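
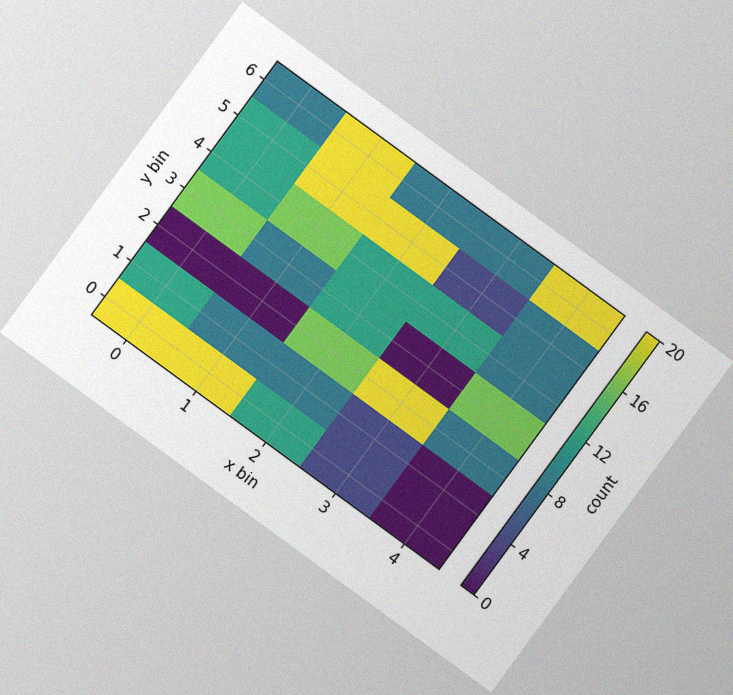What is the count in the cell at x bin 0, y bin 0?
The chart is tilted about 36° clockwise, with some photo noise. Matching the cell (0, 0) against the colorbar gives 20.

20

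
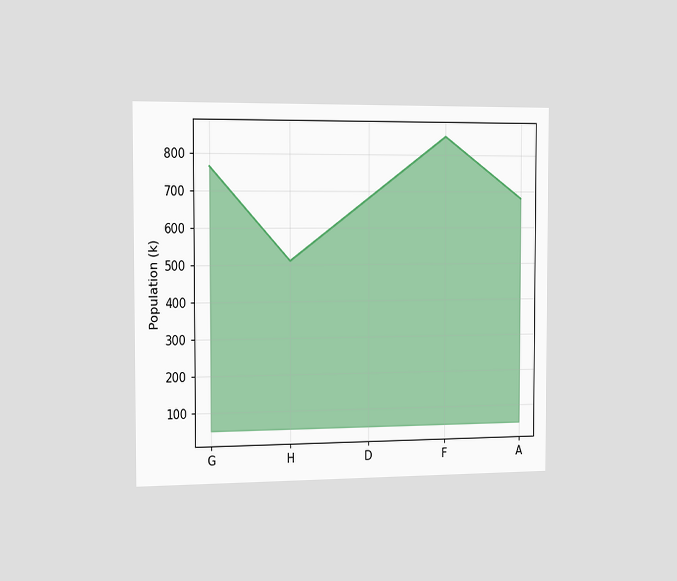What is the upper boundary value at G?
The chart is viewed slightly from the left. At G the upper boundary is at 765k.

765k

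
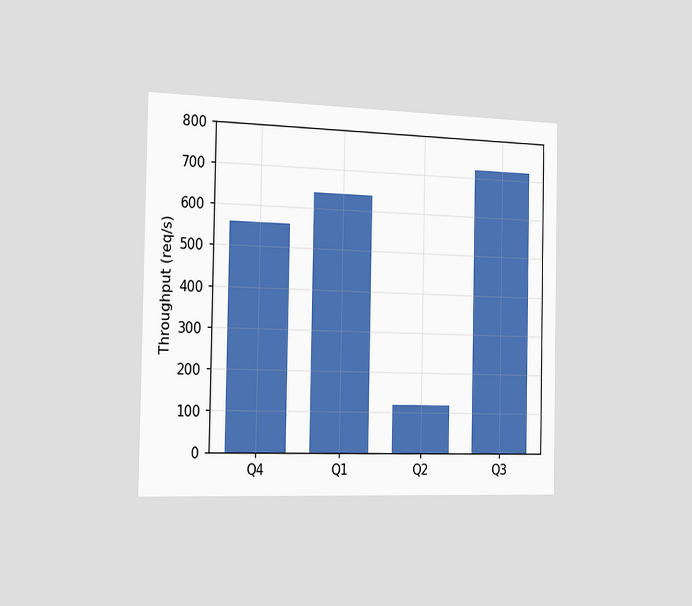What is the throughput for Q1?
640req/s

The chart is viewed slightly from the left. Reading along the chart's y-axis, the Q1 bar reaches 640req/s.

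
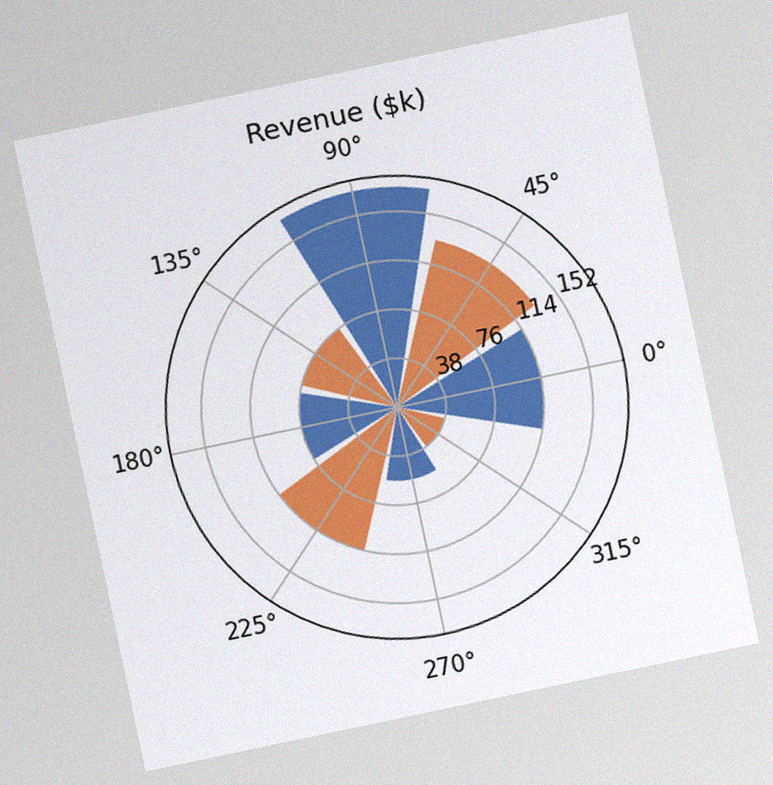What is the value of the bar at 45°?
$133k

The chart is tilted about 12° counter-clockwise, with some photo noise. The bar at 45° reaches $133k on the radial axis.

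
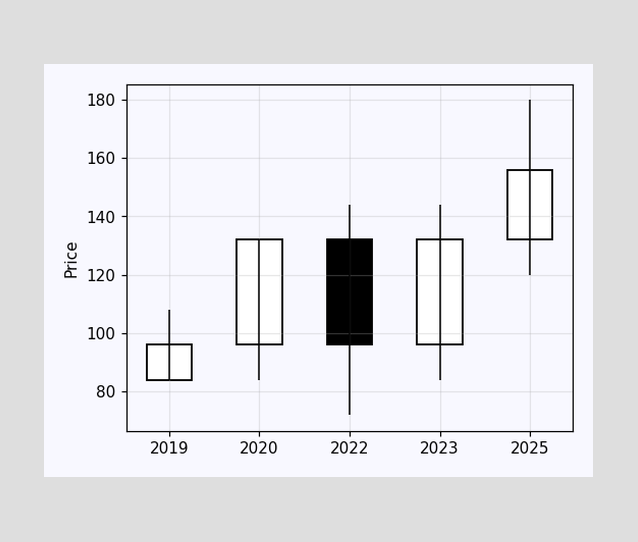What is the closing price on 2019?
96

The 2019 candle closes at 96.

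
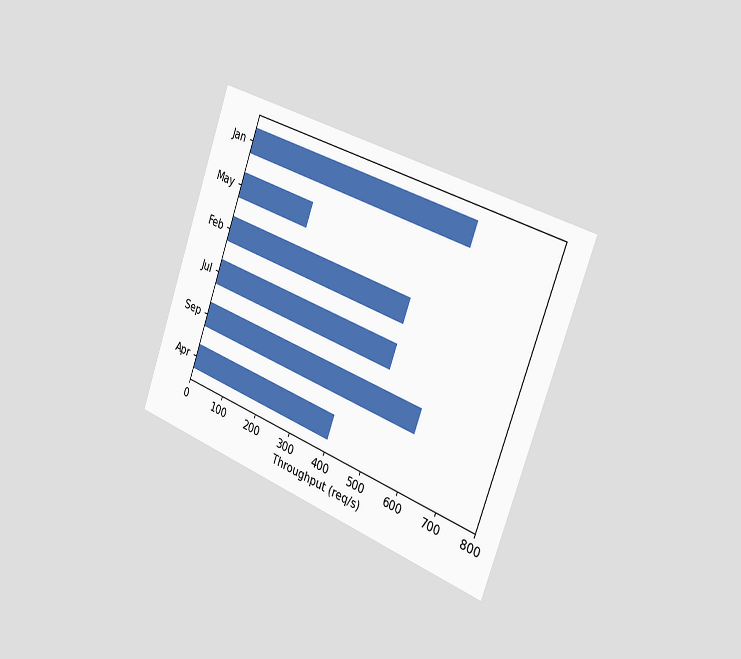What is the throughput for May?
The chart is tilted about 20° clockwise and viewed slightly from the right. Reading along the chart's x-axis, the May bar reaches 200req/s.

200req/s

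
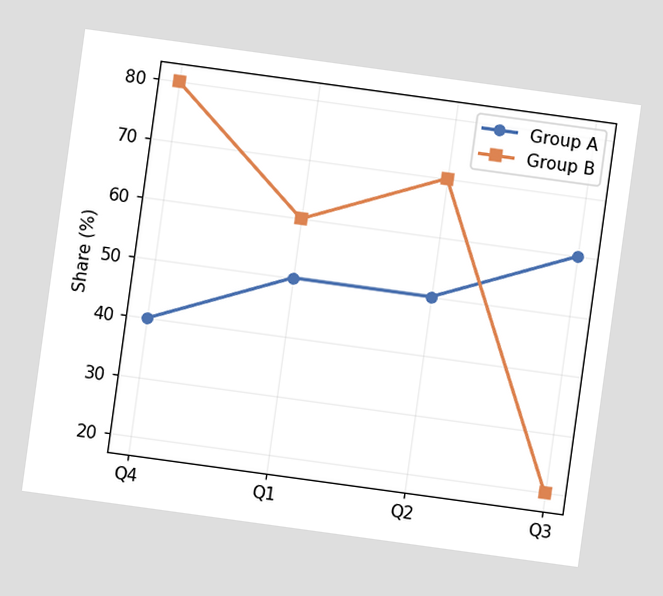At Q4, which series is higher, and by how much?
Group B, by 40%

The chart is tilted about 8° clockwise. At Q4, Group B sits above the other line by 40%.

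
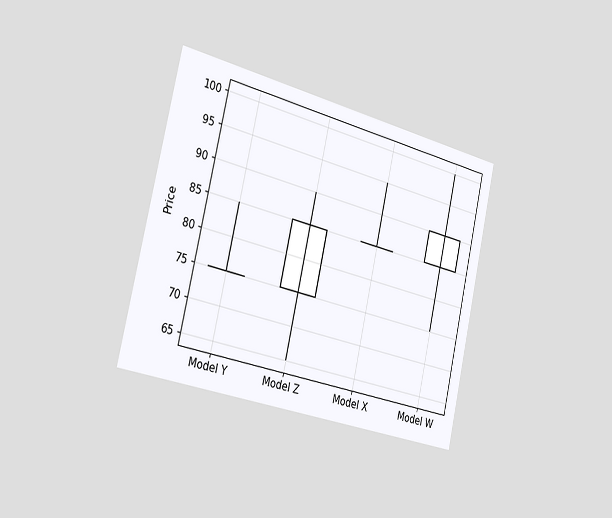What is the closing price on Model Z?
85

The chart is tilted about 13° clockwise and viewed slightly from the left. The Model Z candle closes at 85.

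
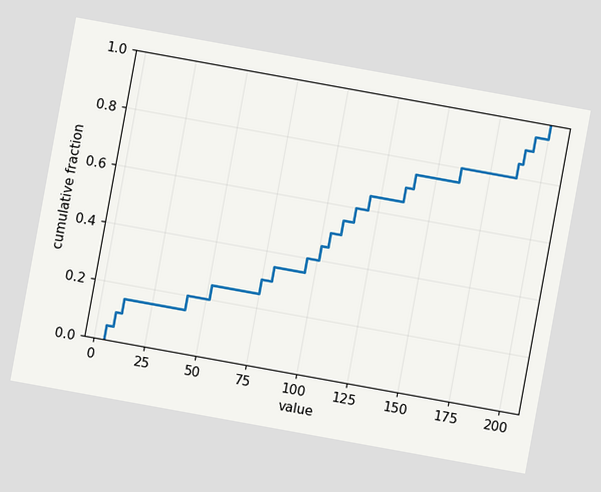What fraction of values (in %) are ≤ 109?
55%

The chart is tilted about 10° clockwise. At x=109 the ECDF step is at 55%.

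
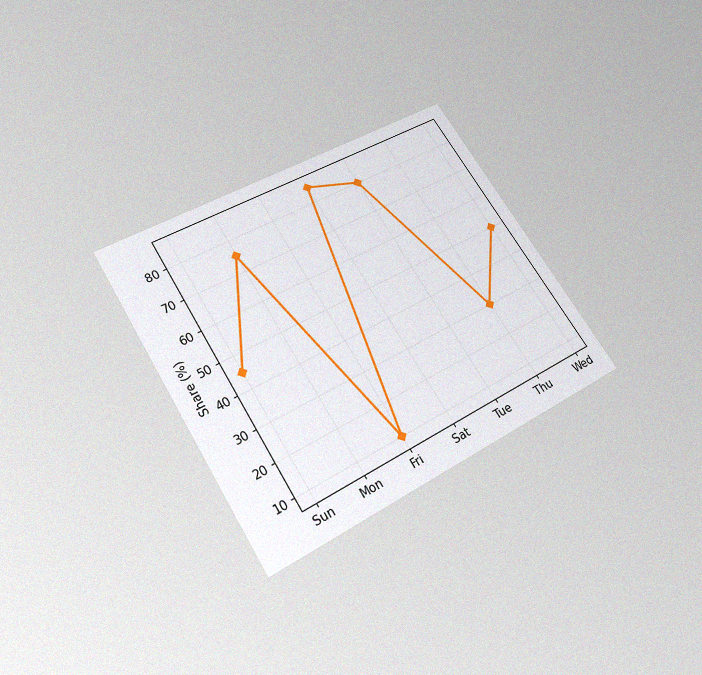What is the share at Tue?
80%

The chart is tilted about 32° counter-clockwise and viewed slightly from below, with some photo noise. At Tue, the line is at 80%.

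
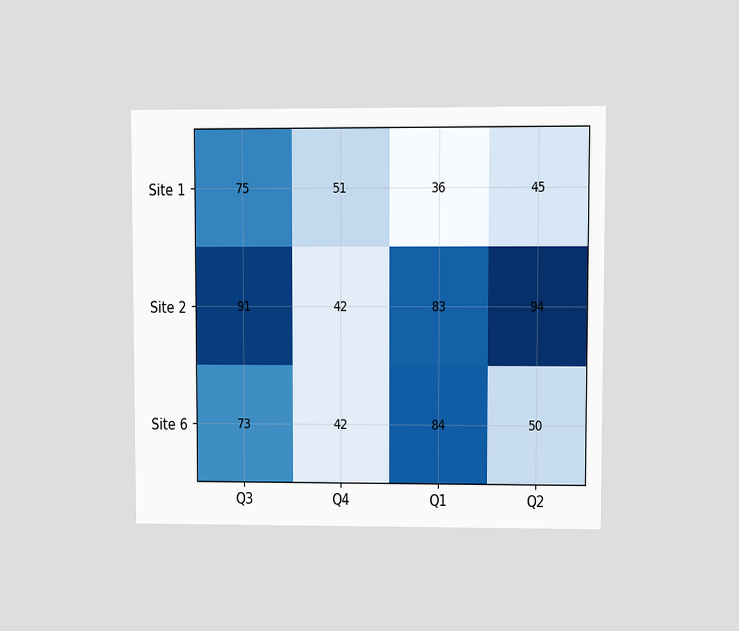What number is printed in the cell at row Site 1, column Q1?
The chart is viewed at a slight angle. The (Site 1, Q1) cell reads 36.

36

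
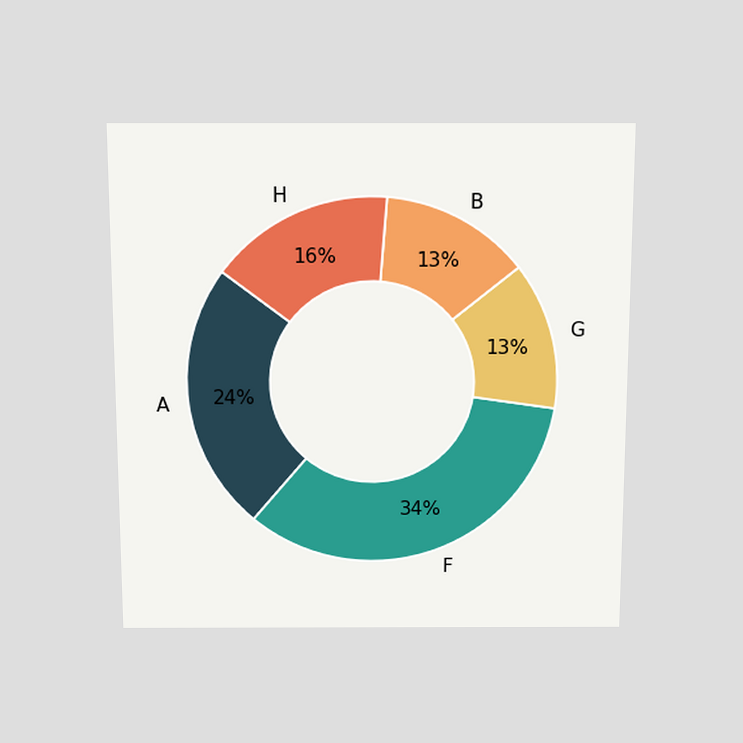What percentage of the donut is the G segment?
The chart is viewed slightly from above. The G segment takes up 13% of the ring.

13%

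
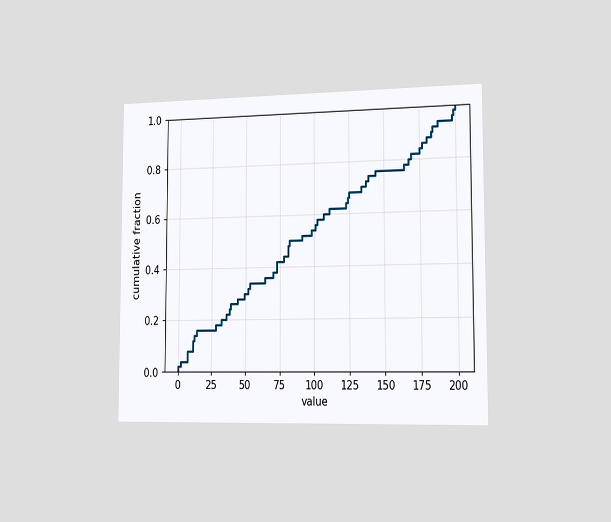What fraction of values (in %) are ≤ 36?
The chart is viewed slightly from the right. At x=36 the ECDF step is at 22%.

22%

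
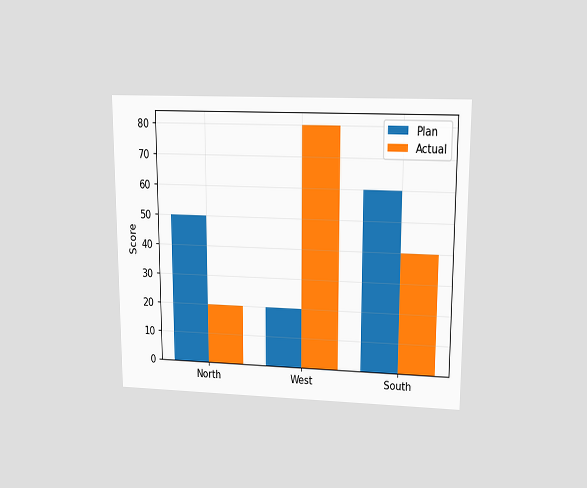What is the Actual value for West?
80

The chart is viewed at a slight angle. The Actual bar at West reaches 80 on the y-axis.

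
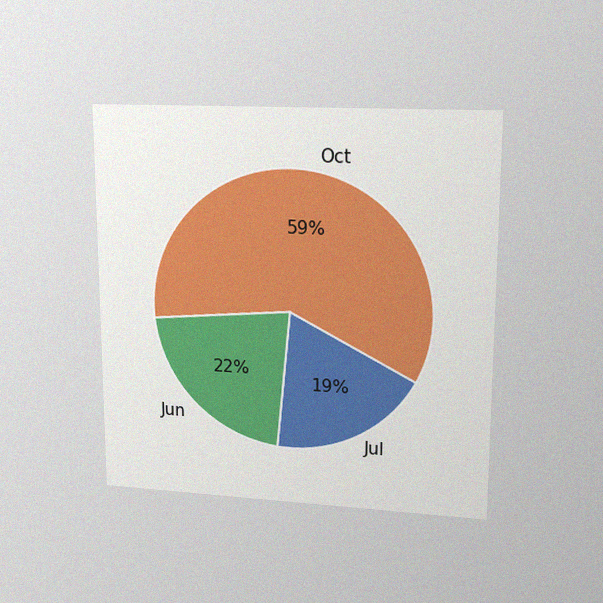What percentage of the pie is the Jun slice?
22%

The chart is viewed at a slight angle, with some photo noise. The Jun slice takes up 22% of the pie.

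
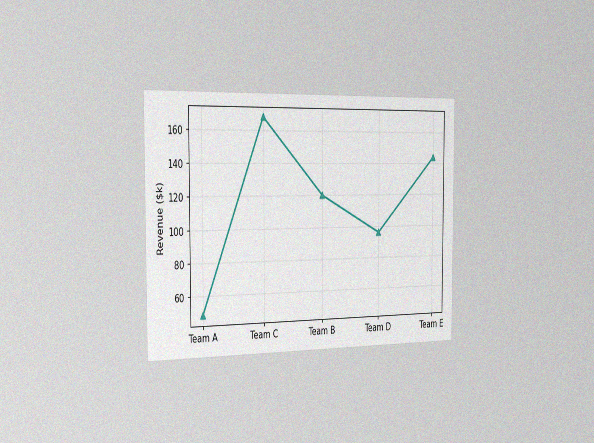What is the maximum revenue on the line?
$168k

The chart is viewed slightly from the left, with some photo noise. The highest point is at Team C, and reading across to the y-axis gives $168k.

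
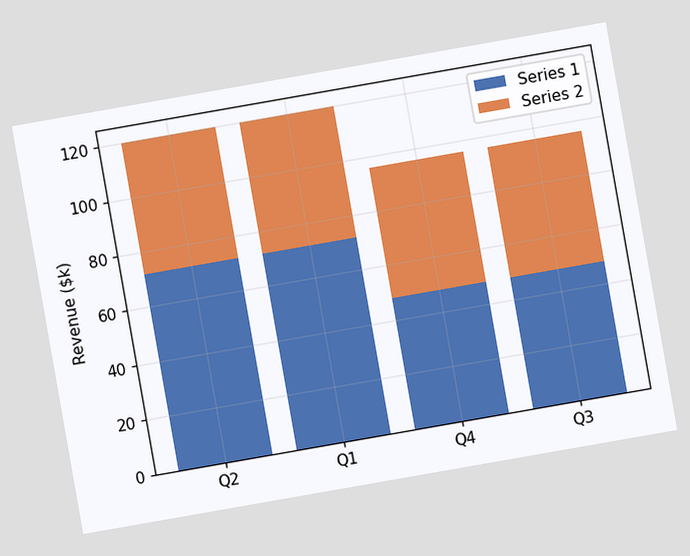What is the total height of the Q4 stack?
The chart is tilted about 10° counter-clockwise. The Q4 stack's top reaches $96k on the y-axis.

$96k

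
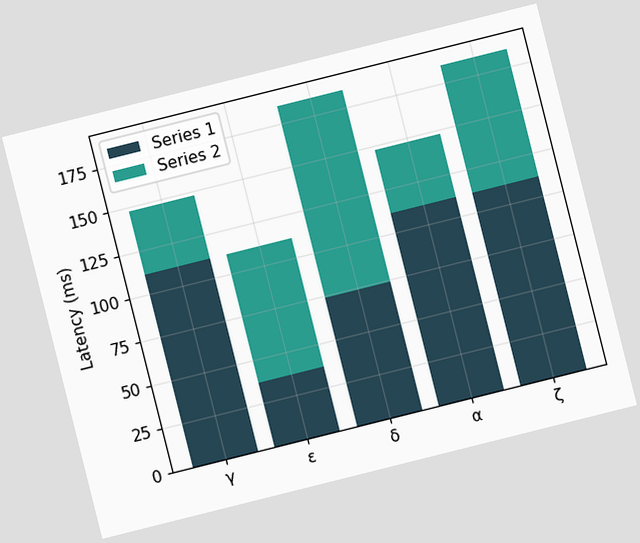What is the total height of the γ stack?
148ms

The chart is tilted about 14° counter-clockwise. The γ stack's top reaches 148ms on the y-axis.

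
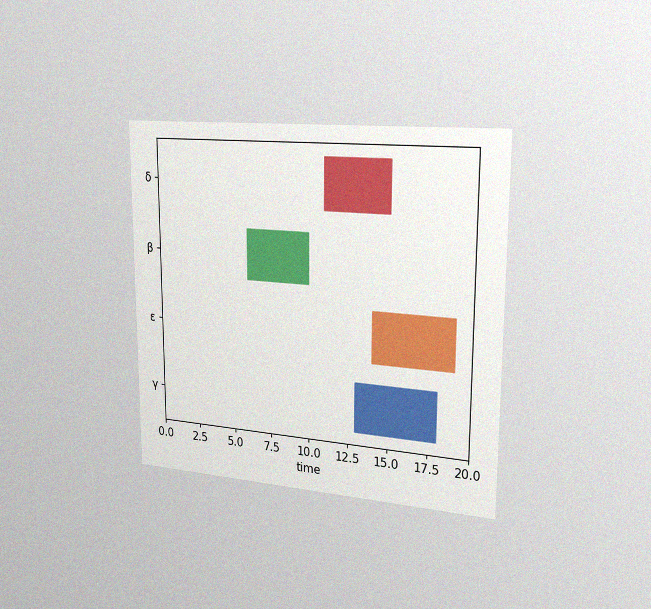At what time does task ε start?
14

The chart is viewed slightly from the right, with some photo noise. The ε bar begins at t=14.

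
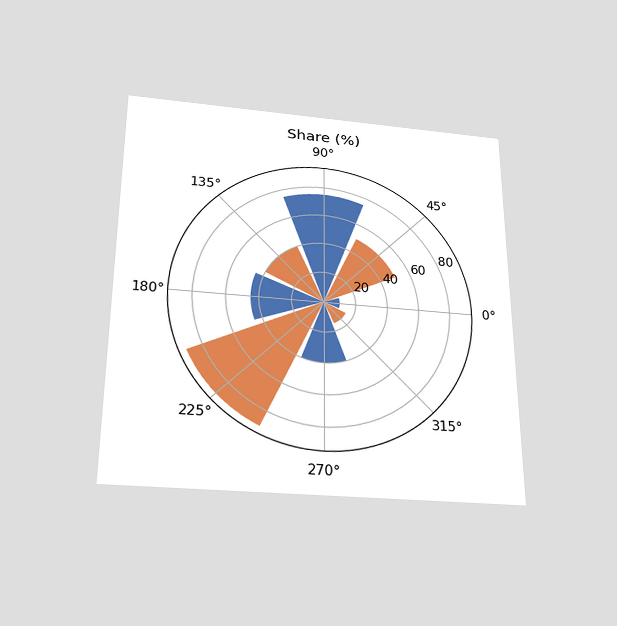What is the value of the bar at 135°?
40%

The chart is viewed slightly from below. The bar at 135° reaches 40% on the radial axis.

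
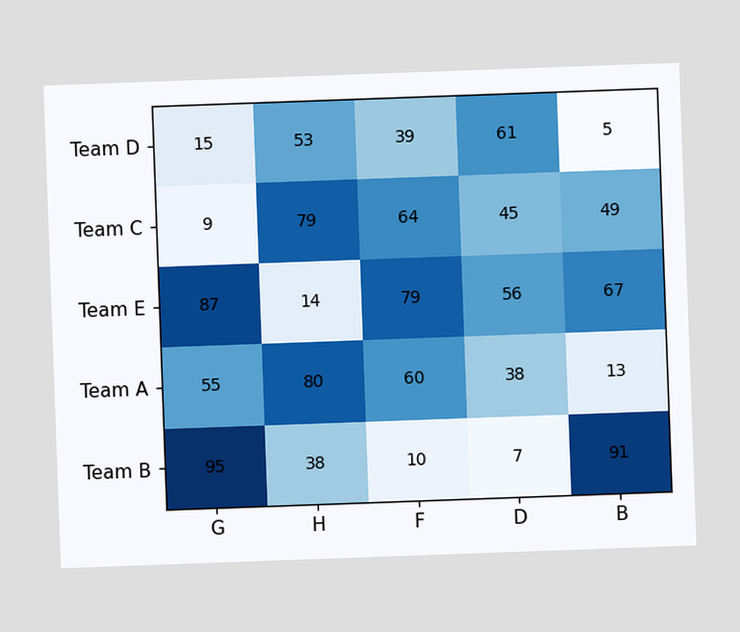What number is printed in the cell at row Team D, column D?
The chart is tilted about 2° counter-clockwise. The (Team D, D) cell reads 61.

61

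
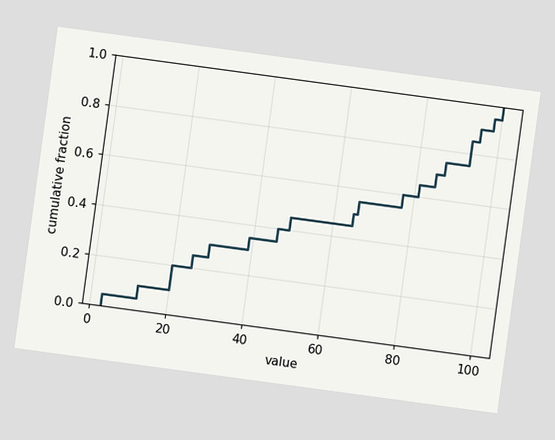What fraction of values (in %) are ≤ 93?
The chart is tilted about 8° clockwise. At x=93 the ECDF step is at 85%.

85%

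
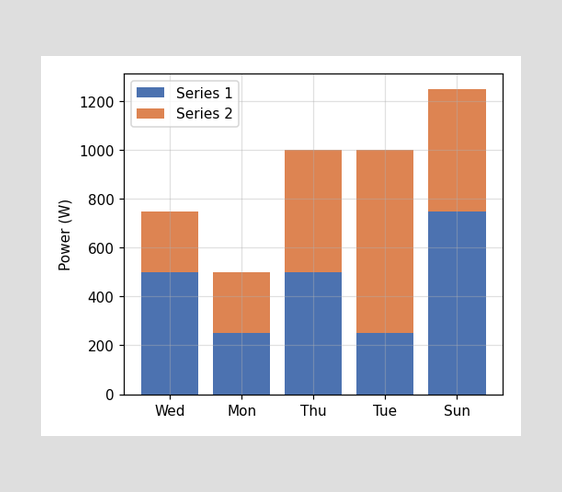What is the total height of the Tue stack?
The Tue stack's top reaches 1000W on the y-axis.

1000W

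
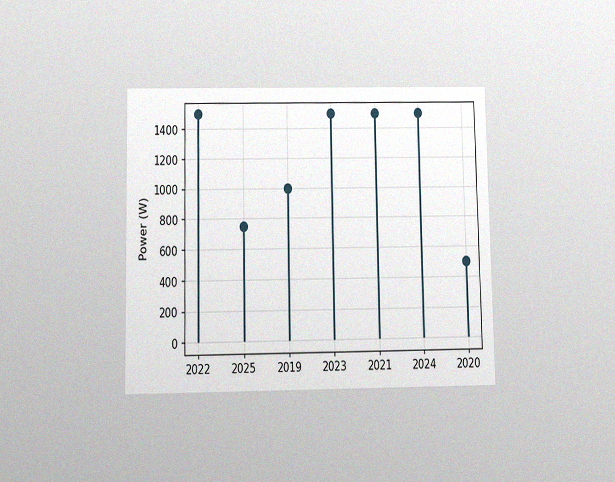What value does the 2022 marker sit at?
The chart is viewed slightly from below, with some photo noise. The 2022 marker sits at 1500W.

1500W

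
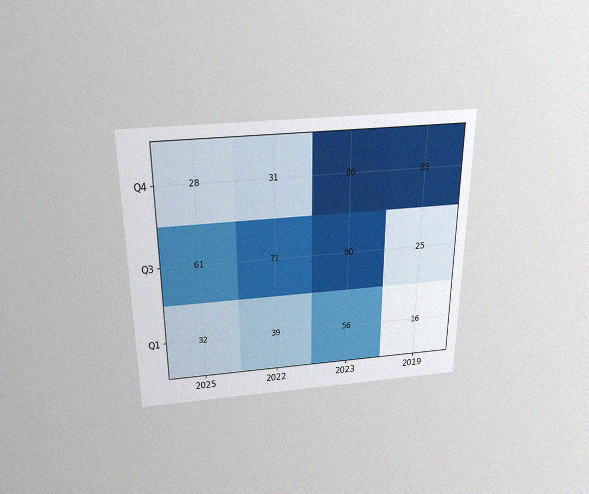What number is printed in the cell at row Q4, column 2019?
The chart is viewed slightly from above, with some photo noise. The (Q4, 2019) cell reads 85.

85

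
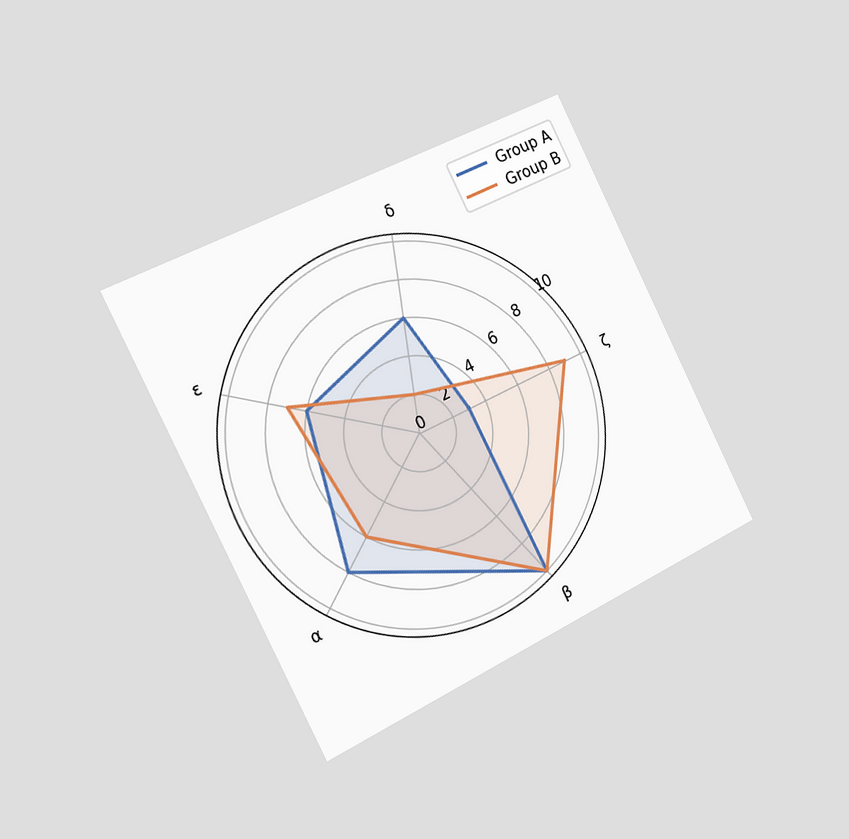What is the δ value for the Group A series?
The chart is tilted about 26° counter-clockwise and viewed slightly from the left. On the δ axis, Group A reaches 6.

6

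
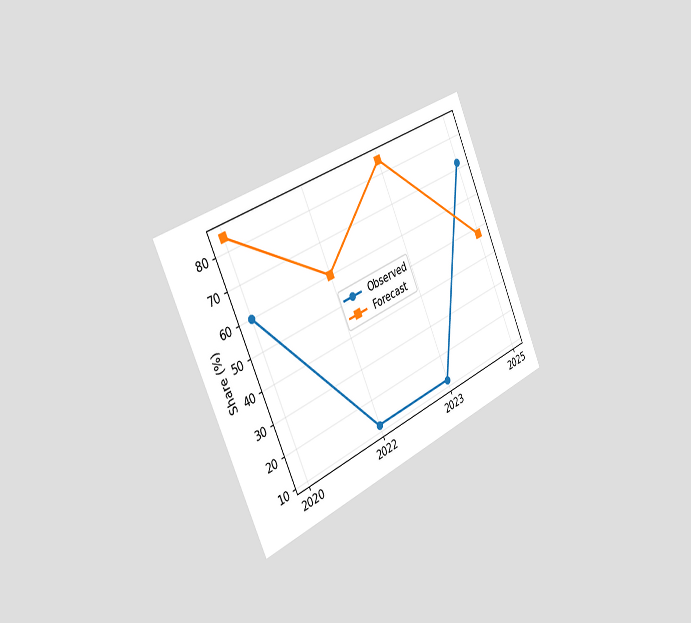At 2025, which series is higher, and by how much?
The chart is tilted about 24° counter-clockwise and viewed slightly from the left. At 2025, Observed sits above the other line by 24%.

Observed, by 24%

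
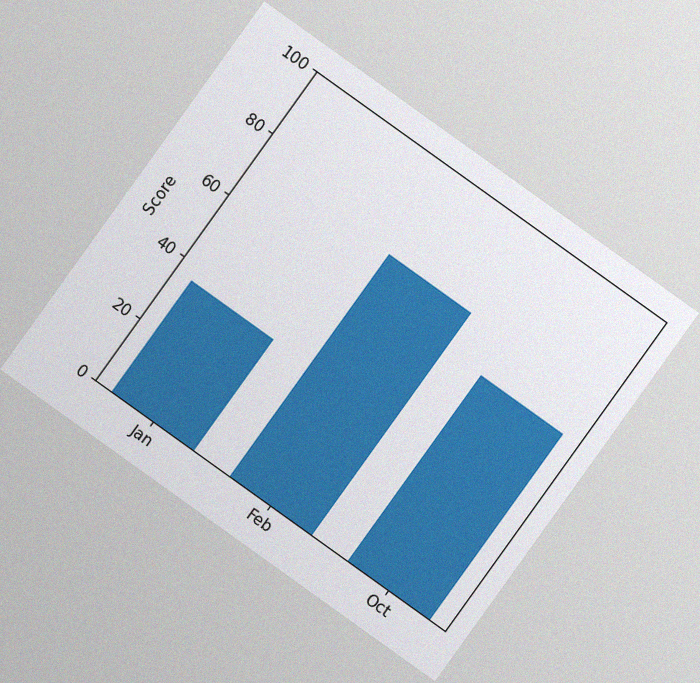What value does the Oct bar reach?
60

The chart is tilted about 36° clockwise, with some photo noise. Reading along the chart's y-axis, the Oct bar reaches 60.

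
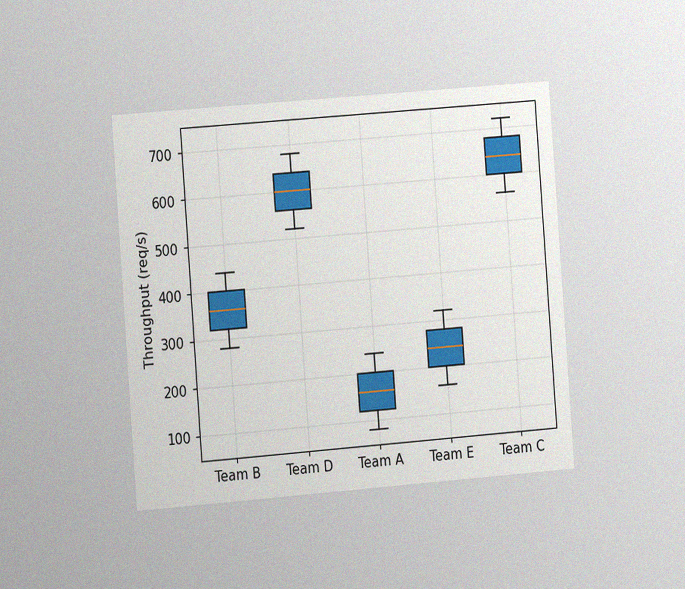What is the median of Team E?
The chart is tilted about 4° counter-clockwise and viewed slightly from the left, with some photo noise. The median line in the Team E box sits at 240req/s.

240req/s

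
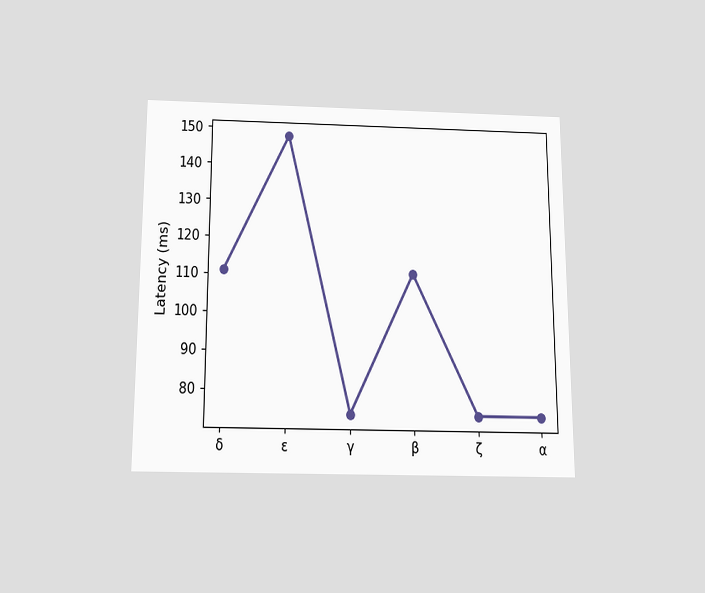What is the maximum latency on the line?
The chart is viewed slightly from below. The highest point is at ε, and reading across to the y-axis gives 148ms.

148ms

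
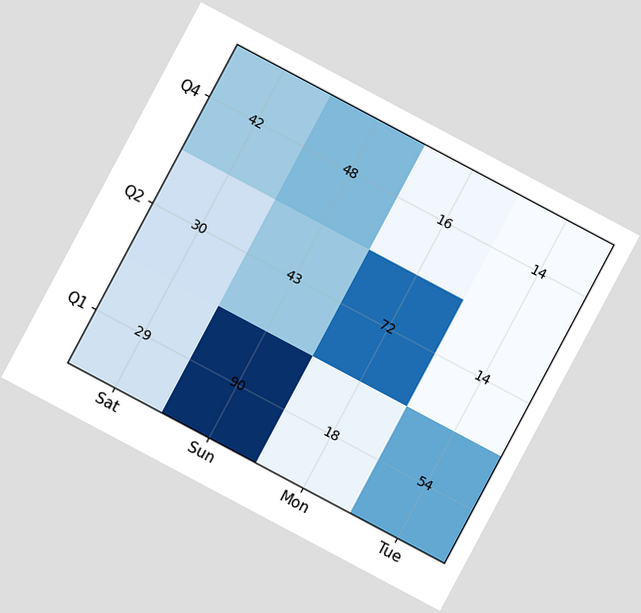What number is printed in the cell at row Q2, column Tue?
14

The chart is tilted about 28° clockwise. The (Q2, Tue) cell reads 14.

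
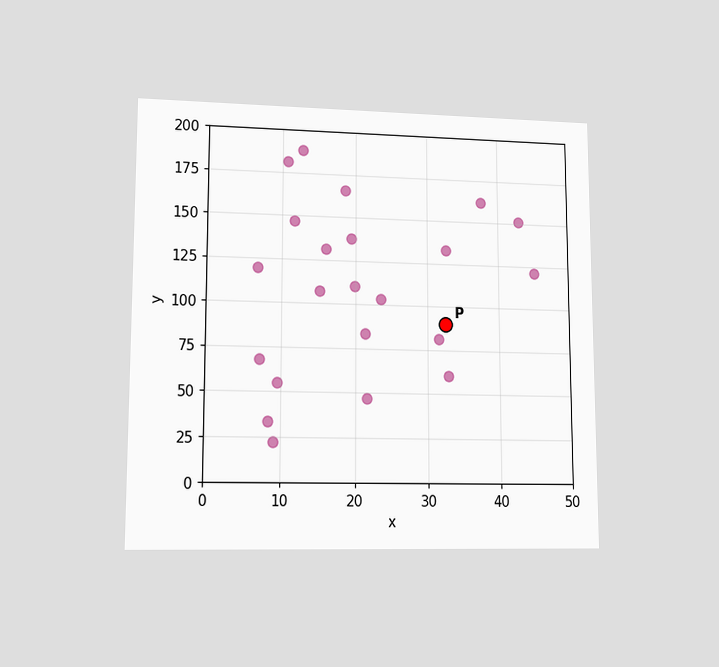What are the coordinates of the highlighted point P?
The chart is viewed at a slight angle. Following the gridlines from P to each axis, P sits at (32.5, 90).

(32.5, 90)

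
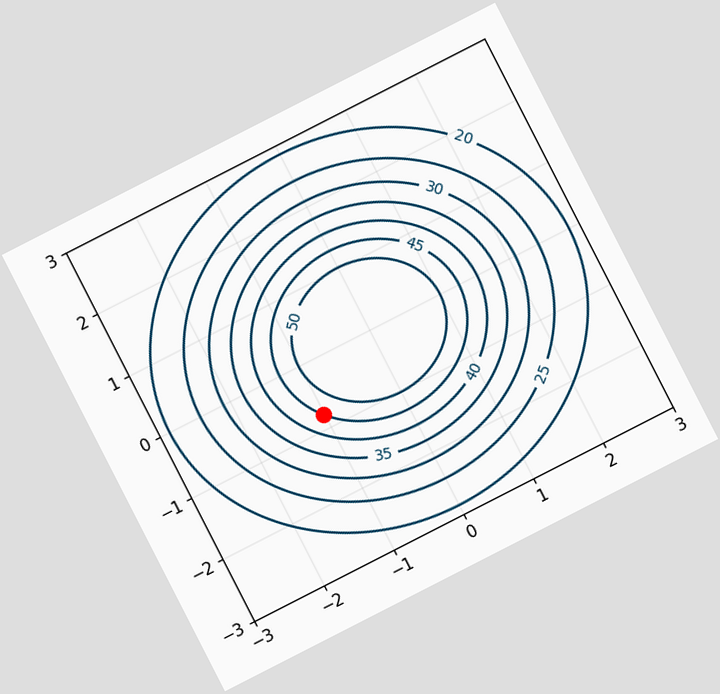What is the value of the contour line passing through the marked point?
45

The chart is tilted about 27° counter-clockwise. The marked point sits on the contour labelled 45.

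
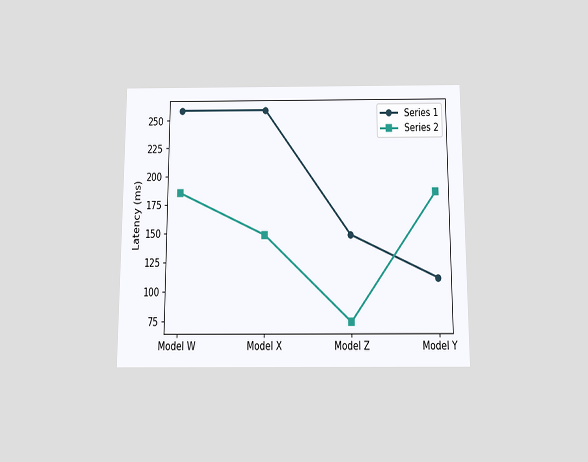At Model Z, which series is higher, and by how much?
Series 1, by 74ms

The chart is viewed slightly from below. At Model Z, Series 1 sits above the other line by 74ms.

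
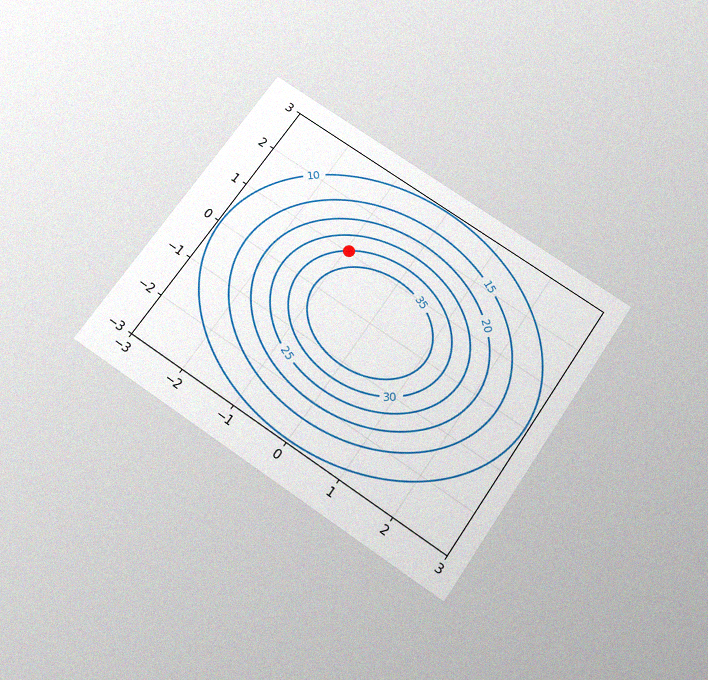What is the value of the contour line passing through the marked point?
30

The chart is tilted about 34° clockwise and viewed slightly from below, with some photo noise. The marked point sits on the contour labelled 30.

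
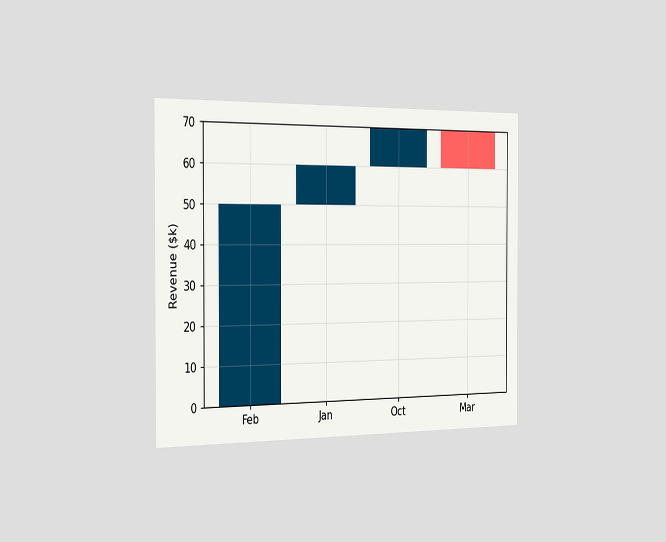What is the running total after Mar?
The chart is viewed slightly from the left. After Mar the running total reaches $60k.

$60k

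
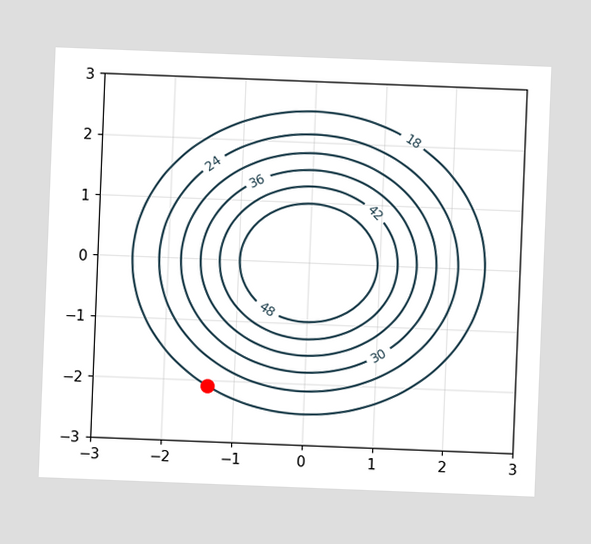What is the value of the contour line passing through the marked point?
The chart is tilted about 2° clockwise. The marked point sits on the contour labelled 18.

18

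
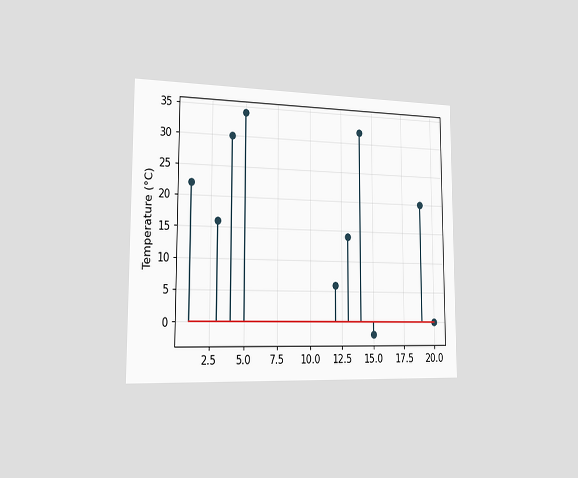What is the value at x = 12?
The chart is viewed slightly from the left. The stem at x=12 reaches 6°C.

6°C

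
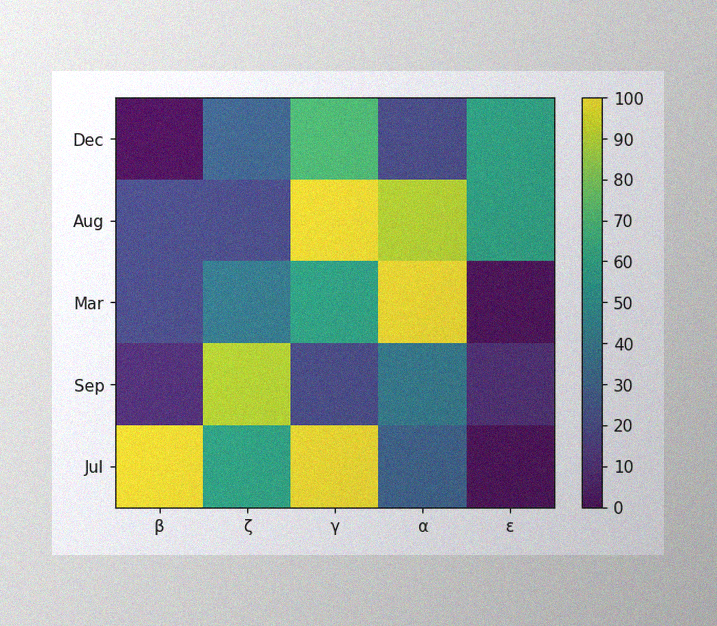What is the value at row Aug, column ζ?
20

The image has some photo noise and uneven lighting. Matching cell (Aug, ζ) against the colorbar gives 20.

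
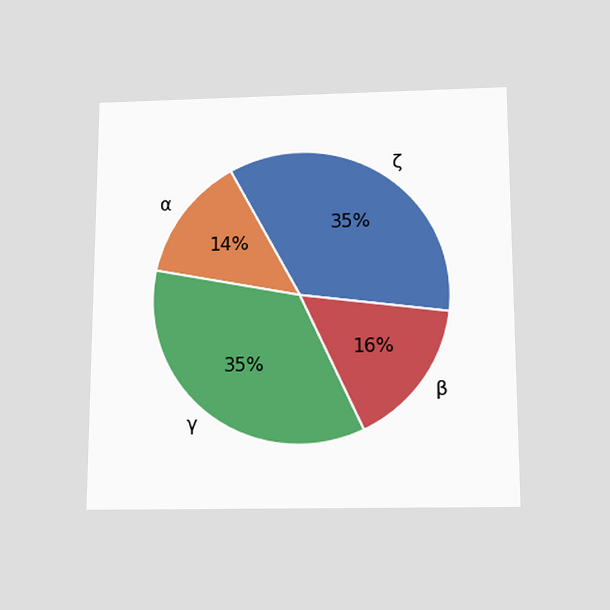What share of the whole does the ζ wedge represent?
35%

The chart is viewed slightly from below. The ζ slice takes up 35% of the pie.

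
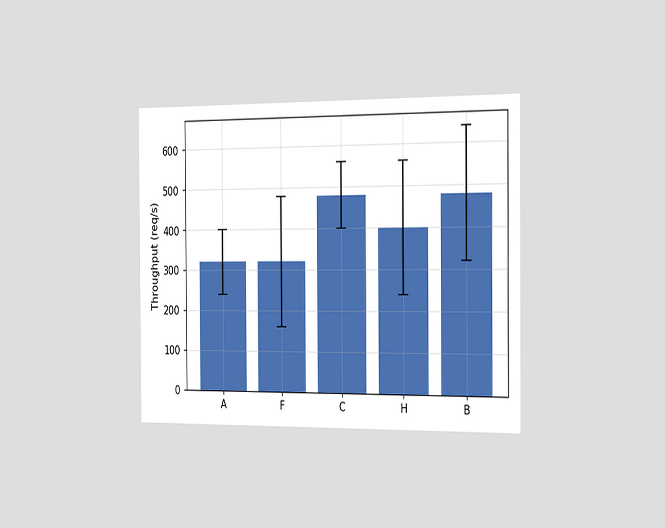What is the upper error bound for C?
560req/s

The chart is viewed slightly from the right. The C bar's upper whisker reaches 560req/s.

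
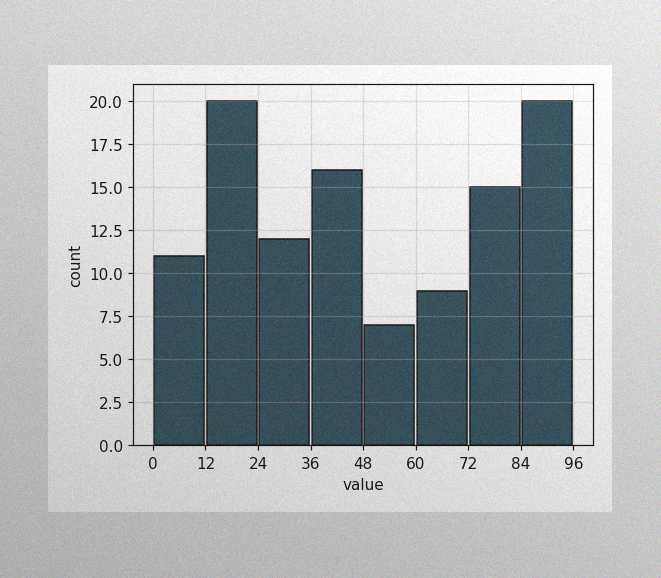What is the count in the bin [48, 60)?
The image has some photo noise and uneven lighting. The [48, 60) bin has height 7.

7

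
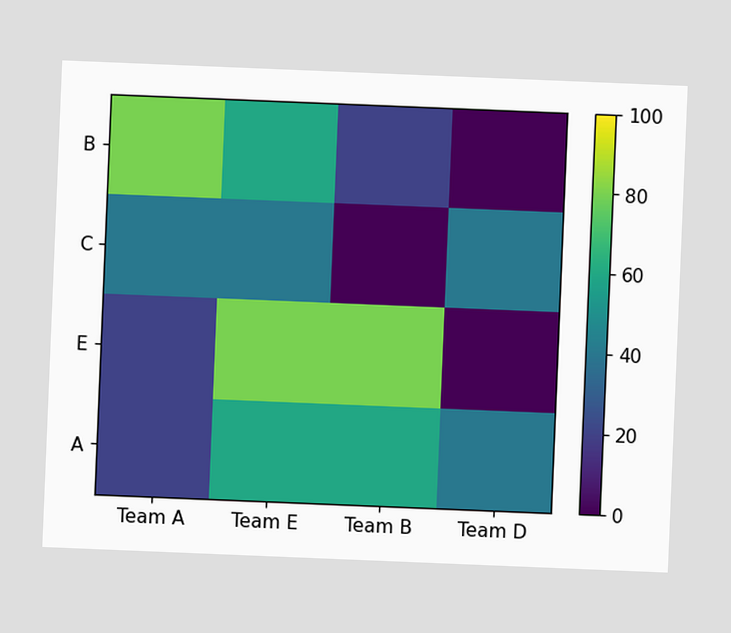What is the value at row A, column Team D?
The chart is tilted about 2° clockwise. Matching cell (A, Team D) against the colorbar gives 40.

40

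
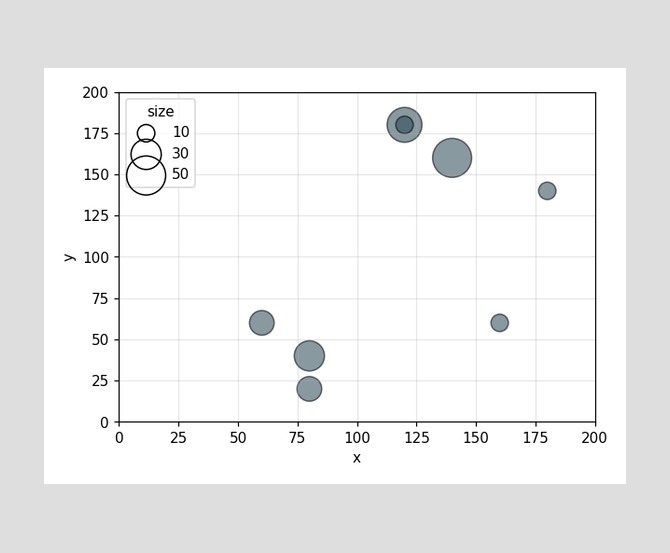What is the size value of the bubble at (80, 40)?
30

Matching the bubble at (80, 40) against the size legend gives 30.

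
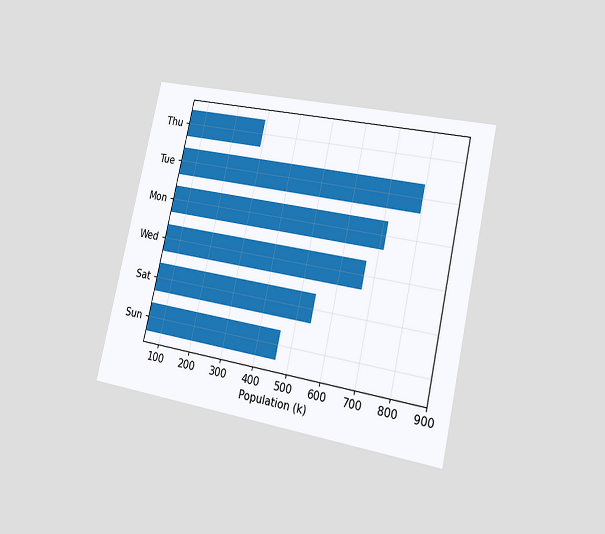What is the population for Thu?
The chart is tilted about 12° clockwise and viewed slightly from the right. Reading along the chart's x-axis, the Thu bar reaches 294k.

294k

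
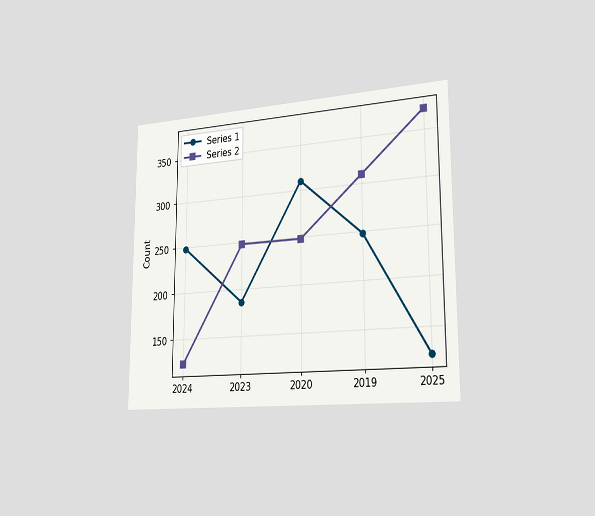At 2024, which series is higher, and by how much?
The chart is viewed slightly from the right. At 2024, Series 1 sits above the other line by 124.

Series 1, by 124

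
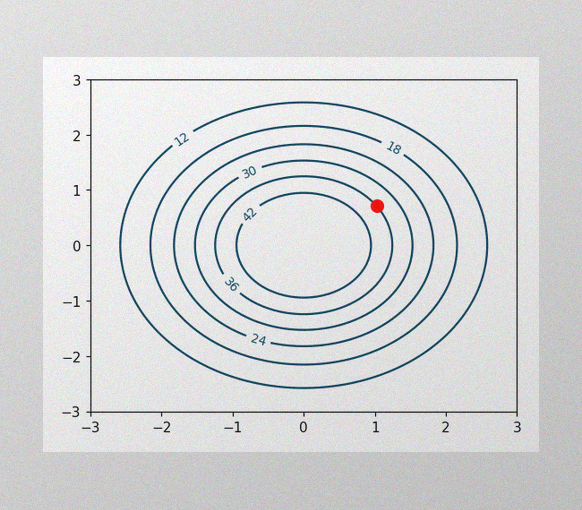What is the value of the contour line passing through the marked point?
The image has some photo noise and uneven lighting. The marked point sits on the contour labelled 36.

36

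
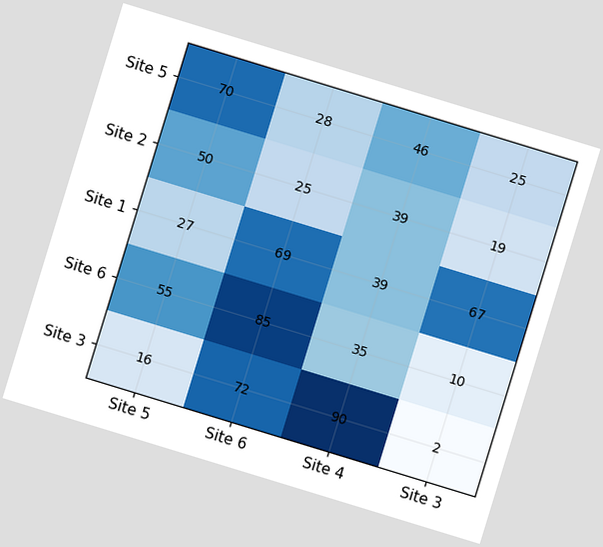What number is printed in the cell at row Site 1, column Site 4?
The chart is tilted about 17° clockwise. The (Site 1, Site 4) cell reads 39.

39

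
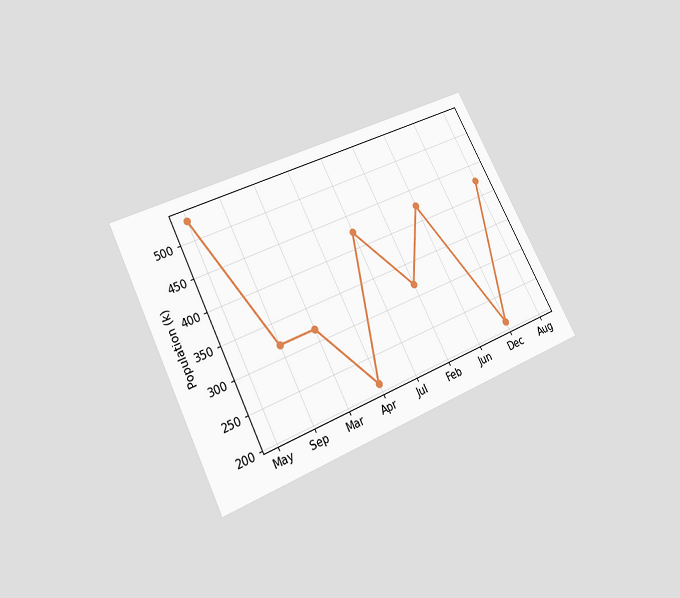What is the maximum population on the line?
The chart is tilted about 27° counter-clockwise and viewed slightly from below. The highest point is at May, and reading across to the y-axis gives 530k.

530k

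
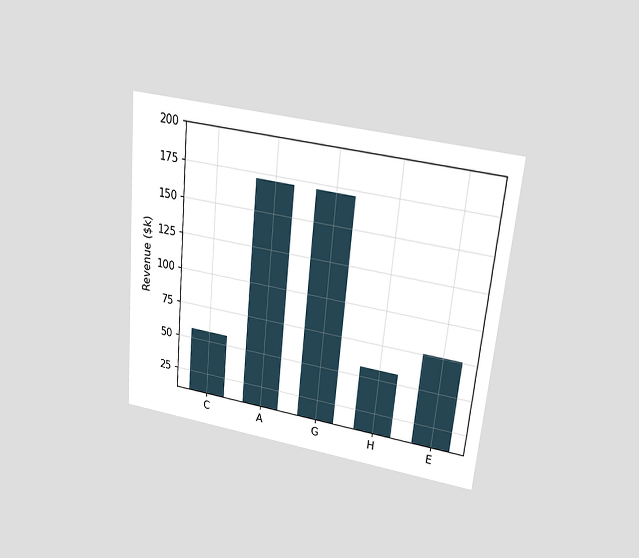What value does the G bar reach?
The chart is tilted about 5° clockwise and viewed slightly from above. Reading along the chart's y-axis, the G bar reaches $171k.

$171k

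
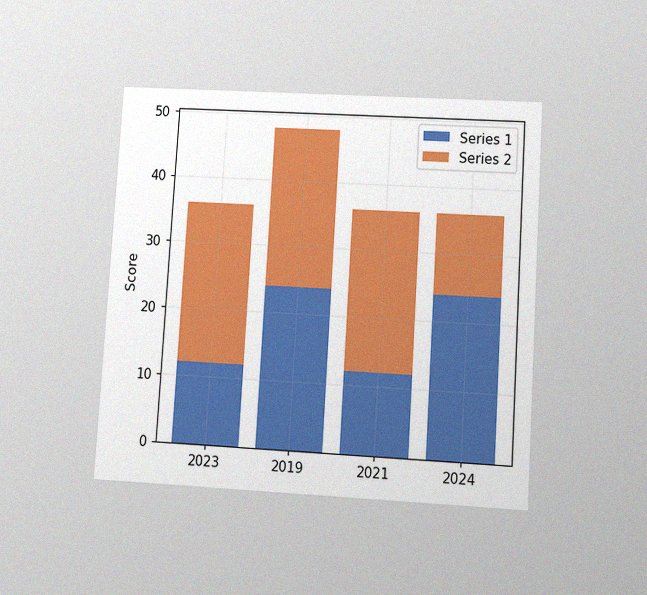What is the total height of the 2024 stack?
The chart is tilted about 4° clockwise and viewed at a slight angle, with some photo noise. The 2024 stack's top reaches 36 on the y-axis.

36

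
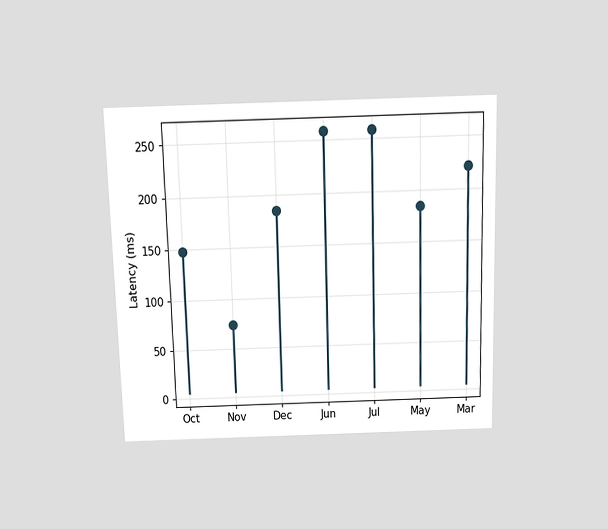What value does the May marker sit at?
185ms

The chart is viewed slightly from above. The May marker sits at 185ms.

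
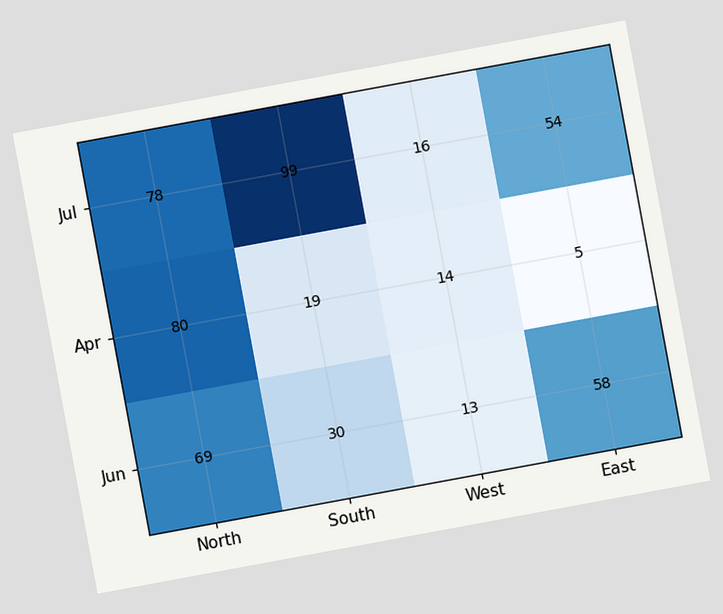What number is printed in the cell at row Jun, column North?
69

The chart is tilted about 10° counter-clockwise. The (Jun, North) cell reads 69.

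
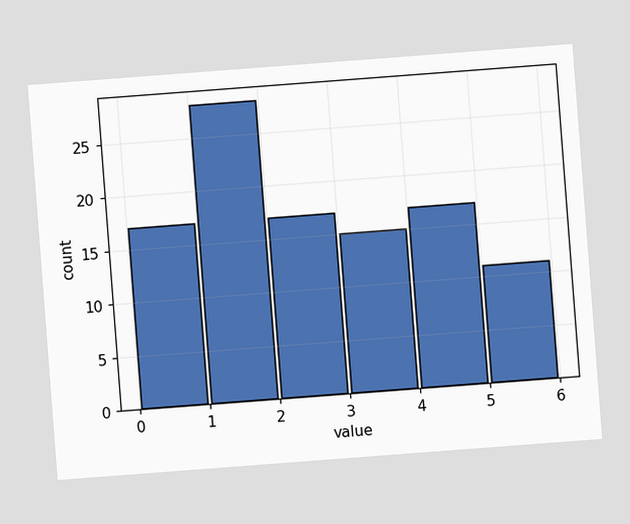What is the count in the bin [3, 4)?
The chart is tilted about 4° counter-clockwise. The [3, 4) bin has height 15.

15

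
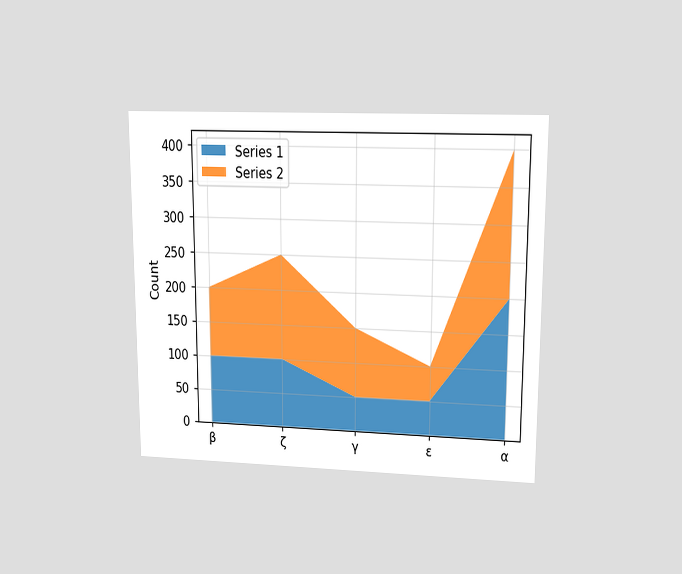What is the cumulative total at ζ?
The chart is viewed at a slight angle. The stacked total at ζ reaches 250.

250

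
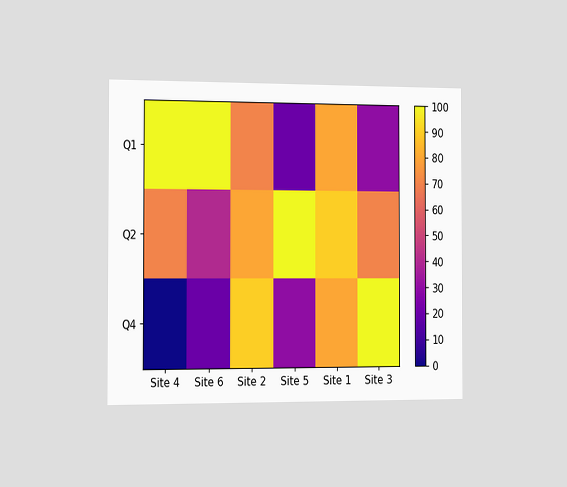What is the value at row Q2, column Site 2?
The chart is viewed slightly from the left. Matching cell (Q2, Site 2) against the colorbar gives 80.

80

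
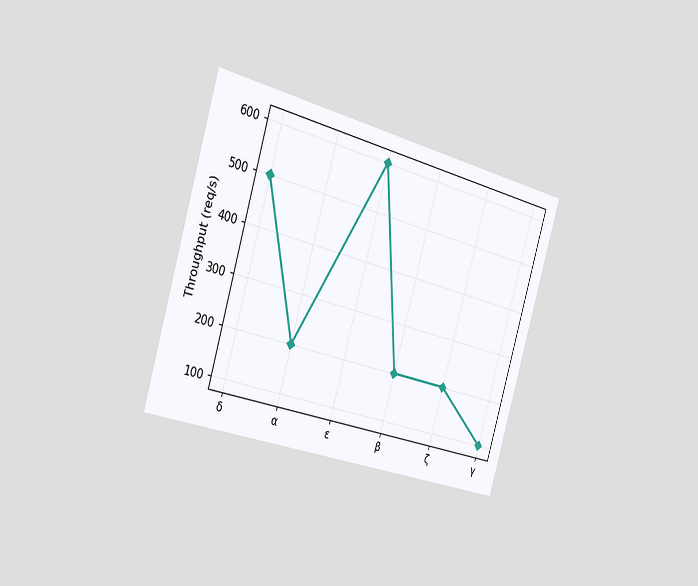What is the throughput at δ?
500req/s

The chart is tilted about 17° clockwise and viewed slightly from the left. At δ, the line is at 500req/s.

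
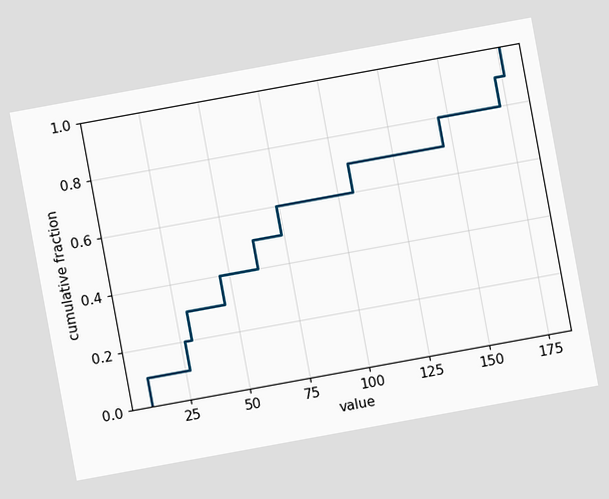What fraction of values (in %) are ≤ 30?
30%

The chart is tilted about 10° counter-clockwise. At x=30 the ECDF step is at 30%.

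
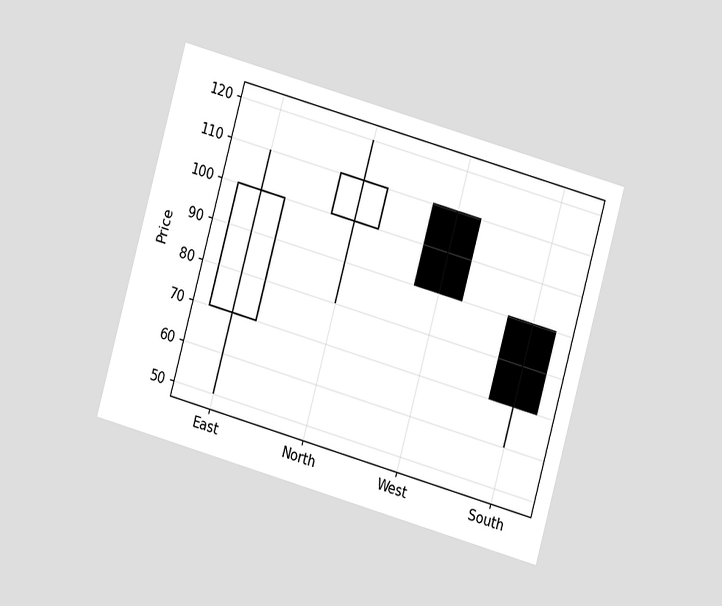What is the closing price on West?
90

The chart is tilted about 16° clockwise and viewed at a slight angle. The West candle closes at 90.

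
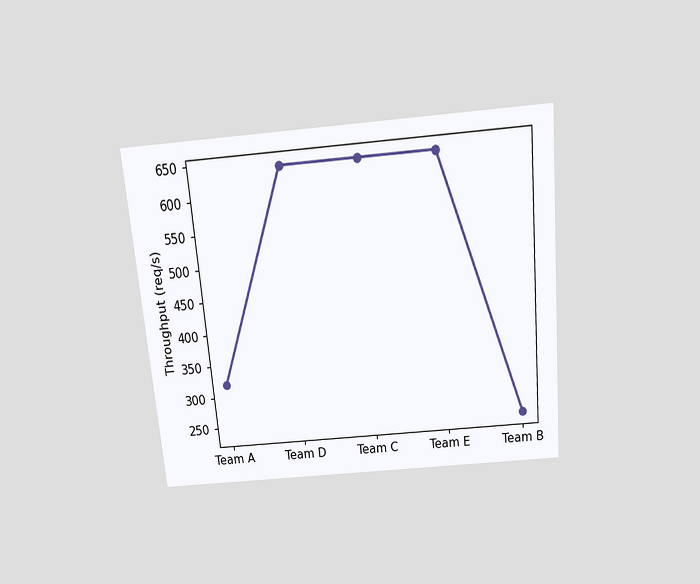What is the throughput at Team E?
The chart is tilted about 5° counter-clockwise and viewed slightly from above. At Team E, the line is at 640req/s.

640req/s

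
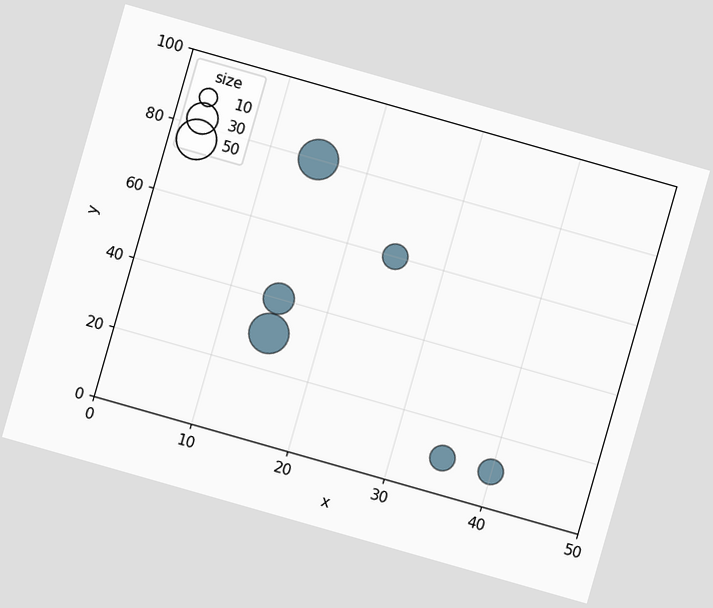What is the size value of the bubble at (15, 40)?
The chart is tilted about 16° clockwise. Matching the bubble at (15, 40) against the size legend gives 30.

30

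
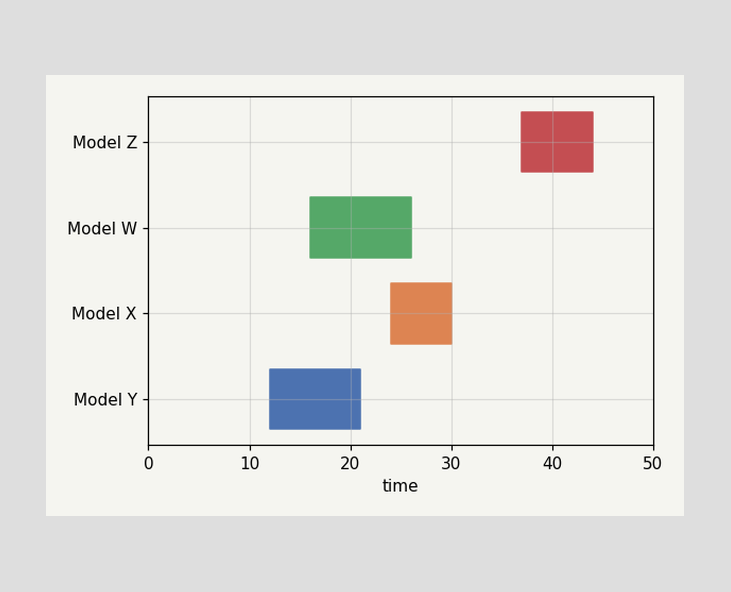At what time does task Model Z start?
37

The Model Z bar begins at t=37.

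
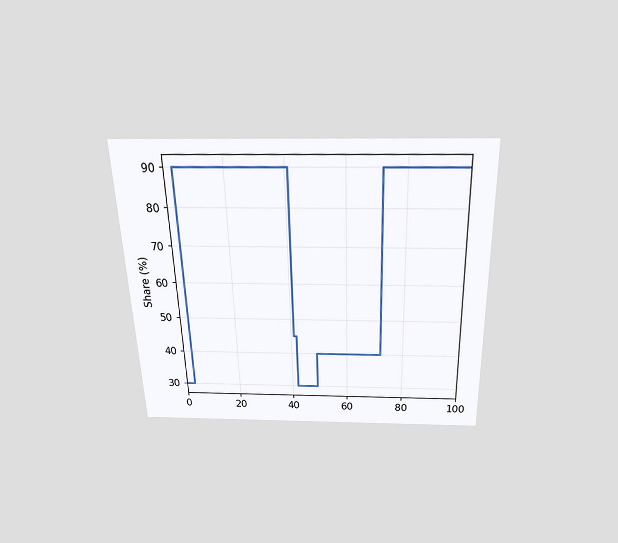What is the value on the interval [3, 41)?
The chart is viewed slightly from above. On [3, 41) the step sits at 90%.

90%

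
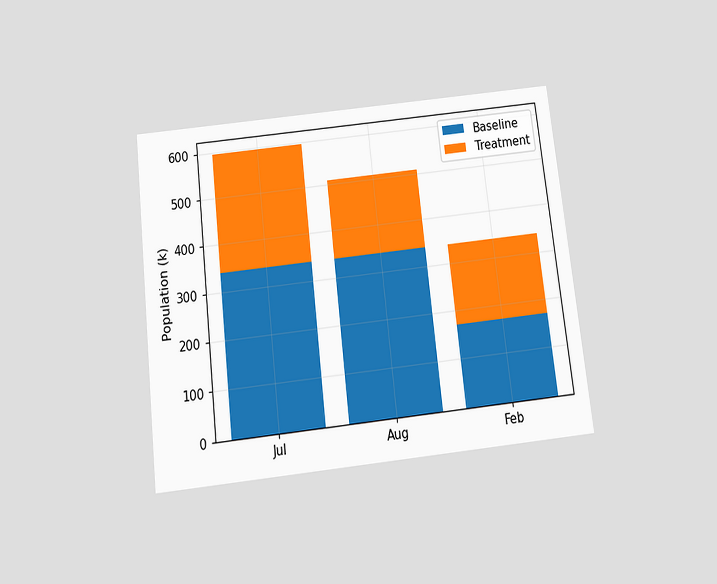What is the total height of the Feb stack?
340k

The chart is tilted about 7° counter-clockwise and viewed slightly from below. The Feb stack's top reaches 340k on the y-axis.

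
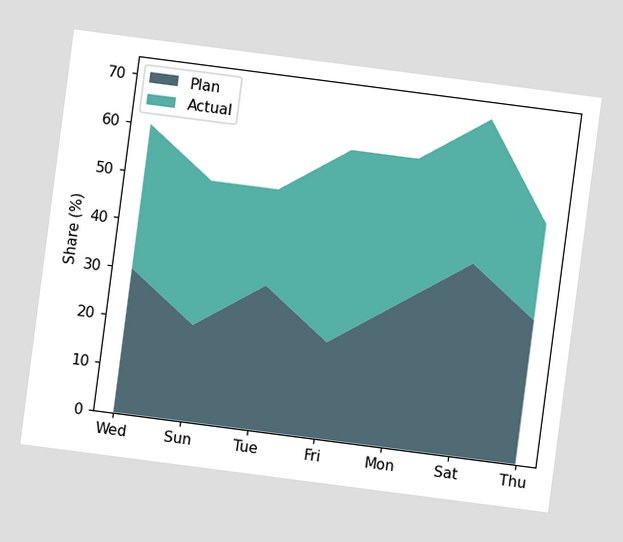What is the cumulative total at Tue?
The chart is tilted about 7° clockwise. The stacked total at Tue reaches 50%.

50%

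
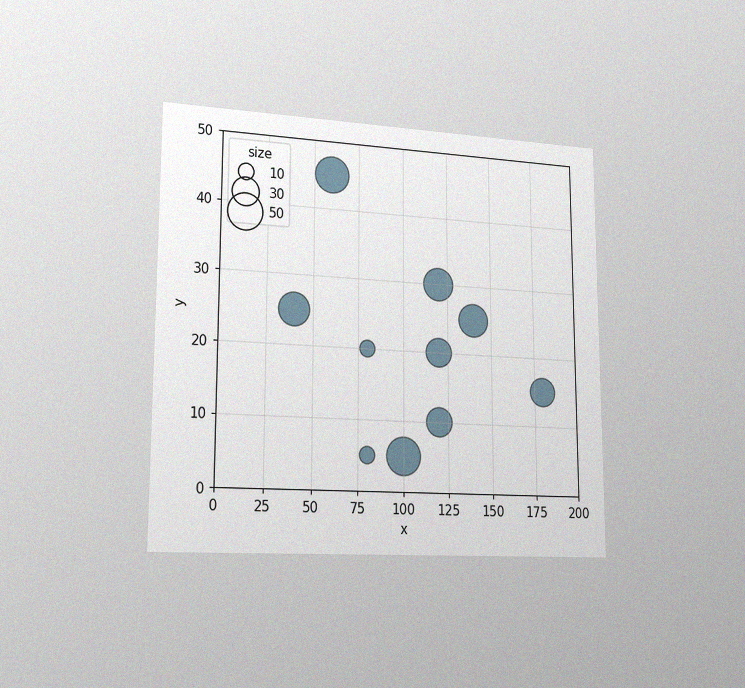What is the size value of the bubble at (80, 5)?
The chart is viewed slightly from the left, with some photo noise. Matching the bubble at (80, 5) against the size legend gives 10.

10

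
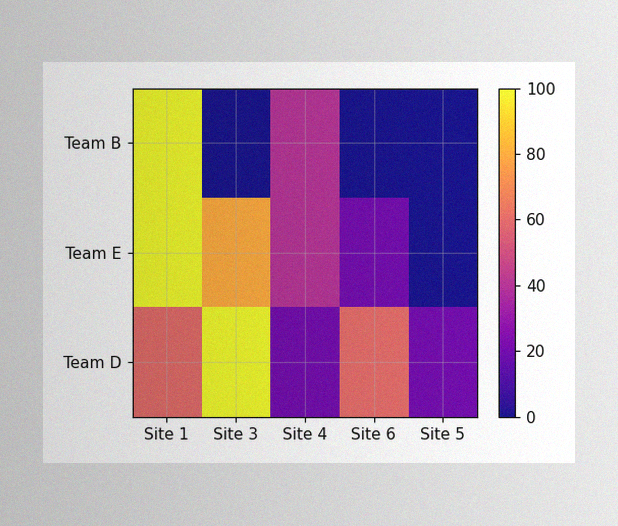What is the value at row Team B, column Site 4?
40

The image has some photo noise and uneven lighting. Matching cell (Team B, Site 4) against the colorbar gives 40.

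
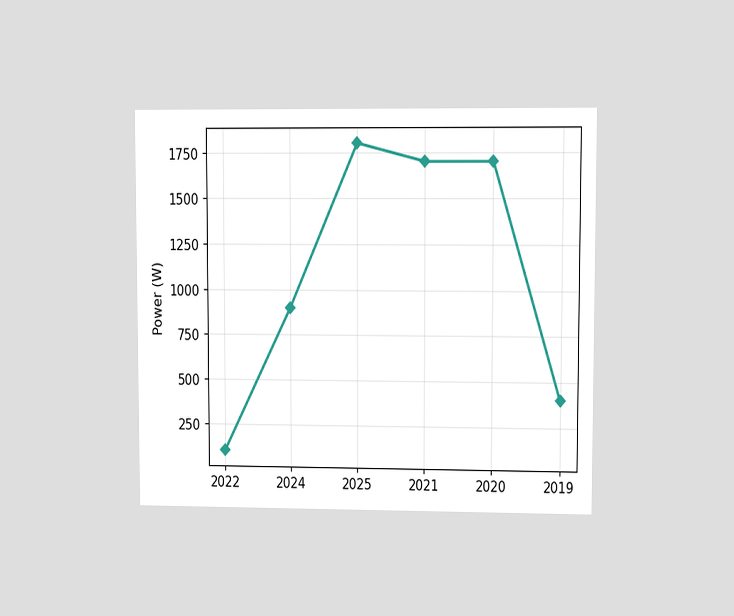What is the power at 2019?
The chart is viewed at a slight angle. At 2019, the line is at 400W.

400W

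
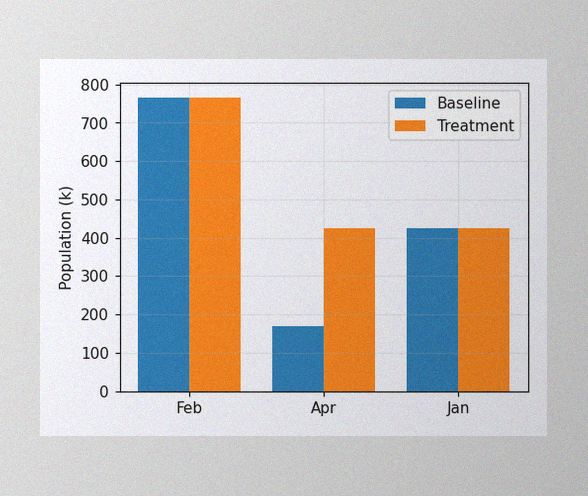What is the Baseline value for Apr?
The image has some photo noise and uneven lighting. The Baseline bar at Apr reaches 170k on the y-axis.

170k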